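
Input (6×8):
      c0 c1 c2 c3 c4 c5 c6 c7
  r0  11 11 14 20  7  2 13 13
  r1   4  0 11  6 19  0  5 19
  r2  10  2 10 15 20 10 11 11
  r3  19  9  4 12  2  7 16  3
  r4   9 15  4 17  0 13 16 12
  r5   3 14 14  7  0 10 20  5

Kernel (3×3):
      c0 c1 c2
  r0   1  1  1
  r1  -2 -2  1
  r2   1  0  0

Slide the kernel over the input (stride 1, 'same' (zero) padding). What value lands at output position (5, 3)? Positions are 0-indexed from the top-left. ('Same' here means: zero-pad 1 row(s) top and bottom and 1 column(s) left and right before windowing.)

-21

The receptive field on the zero-padded input at this output position is [4 17 0 / 14 7 0 / 0 0 0]. Elementwise product with the kernel and sum: 4·1 + 17·1 + 0·1 + 14·-2 + 7·-2 + 0·1 + 0·1.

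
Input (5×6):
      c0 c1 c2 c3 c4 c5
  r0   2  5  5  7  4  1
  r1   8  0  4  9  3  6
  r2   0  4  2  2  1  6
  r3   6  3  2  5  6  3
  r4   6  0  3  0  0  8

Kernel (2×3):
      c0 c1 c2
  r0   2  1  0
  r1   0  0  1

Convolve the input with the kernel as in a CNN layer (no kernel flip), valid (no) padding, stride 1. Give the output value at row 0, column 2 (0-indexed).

20

The receptive field on the input at this output position is [5 7 4 / 4 9 3]. Elementwise product with the kernel and sum: 5·2 + 7·1 + 3·1.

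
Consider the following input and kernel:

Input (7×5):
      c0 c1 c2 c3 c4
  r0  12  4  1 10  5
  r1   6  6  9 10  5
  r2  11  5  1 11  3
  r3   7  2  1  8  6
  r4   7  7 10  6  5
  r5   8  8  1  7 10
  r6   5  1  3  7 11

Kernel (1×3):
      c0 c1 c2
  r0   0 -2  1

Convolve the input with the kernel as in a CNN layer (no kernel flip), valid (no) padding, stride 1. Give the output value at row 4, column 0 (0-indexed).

The receptive field on the input at this output position is [7 7 10]. Elementwise product with the kernel and sum: 7·-2 + 10·1.

-4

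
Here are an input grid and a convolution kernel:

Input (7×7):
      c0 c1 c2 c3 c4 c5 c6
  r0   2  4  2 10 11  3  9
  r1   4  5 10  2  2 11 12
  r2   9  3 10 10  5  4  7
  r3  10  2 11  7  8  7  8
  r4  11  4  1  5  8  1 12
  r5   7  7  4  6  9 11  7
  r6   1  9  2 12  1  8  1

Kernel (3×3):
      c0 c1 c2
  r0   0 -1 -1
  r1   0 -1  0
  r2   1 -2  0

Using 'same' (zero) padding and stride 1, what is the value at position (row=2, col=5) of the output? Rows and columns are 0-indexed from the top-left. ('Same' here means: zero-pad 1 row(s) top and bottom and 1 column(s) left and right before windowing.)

The receptive field on the zero-padded input at this output position is [2 11 12 / 5 4 7 / 8 7 8]. Elementwise product with the kernel and sum: 11·-1 + 12·-1 + 4·-1 + 8·1 + 7·-2.

-33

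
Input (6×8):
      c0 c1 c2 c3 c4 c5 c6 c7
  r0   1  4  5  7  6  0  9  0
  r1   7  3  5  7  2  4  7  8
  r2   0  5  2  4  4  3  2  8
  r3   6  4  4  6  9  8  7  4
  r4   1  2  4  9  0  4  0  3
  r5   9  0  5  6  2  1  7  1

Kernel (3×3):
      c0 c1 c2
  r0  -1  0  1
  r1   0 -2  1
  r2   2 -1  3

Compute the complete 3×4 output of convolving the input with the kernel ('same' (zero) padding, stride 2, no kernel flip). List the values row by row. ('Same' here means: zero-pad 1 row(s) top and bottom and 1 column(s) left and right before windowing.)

4 19 12 7
14 26 19 29
-5 16 19 -3

Output[0,0]: The receptive field on the zero-padded input at this output position is [0 0 0 / 0 1 4 / 0 7 3]. Elementwise product with the kernel and sum: 0·-1 + 0·1 + 1·-2 + 4·1 + 0·2 + 7·-1 + 3·3.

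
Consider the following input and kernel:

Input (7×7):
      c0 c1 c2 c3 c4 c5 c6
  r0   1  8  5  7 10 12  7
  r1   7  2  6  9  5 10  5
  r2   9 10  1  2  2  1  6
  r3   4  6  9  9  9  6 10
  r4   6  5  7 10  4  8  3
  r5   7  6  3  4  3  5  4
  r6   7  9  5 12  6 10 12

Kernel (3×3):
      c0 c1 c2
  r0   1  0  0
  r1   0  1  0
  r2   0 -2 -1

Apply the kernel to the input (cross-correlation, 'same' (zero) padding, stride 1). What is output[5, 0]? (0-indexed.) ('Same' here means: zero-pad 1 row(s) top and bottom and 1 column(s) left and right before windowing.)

The receptive field on the zero-padded input at this output position is [0 6 5 / 0 7 6 / 0 7 9]. Elementwise product with the kernel and sum: 0·1 + 7·1 + 7·-2 + 9·-1.

-16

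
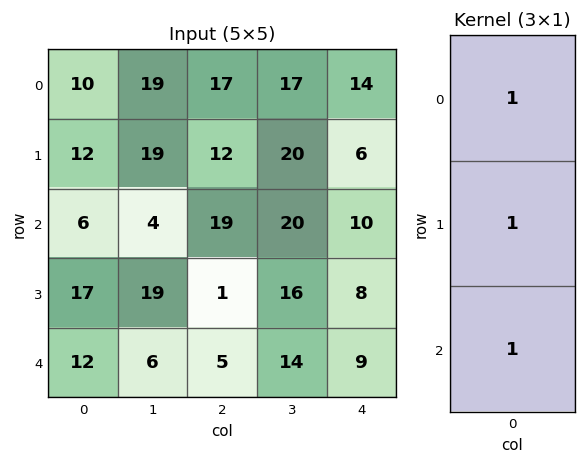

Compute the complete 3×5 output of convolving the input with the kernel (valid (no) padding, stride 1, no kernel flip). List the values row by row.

Output[0,0]: The receptive field on the input at this output position is [10 / 12 / 6]. Elementwise product with the kernel and sum: 10·1 + 12·1 + 6·1.

28 42 48 57 30
35 42 32 56 24
35 29 25 50 27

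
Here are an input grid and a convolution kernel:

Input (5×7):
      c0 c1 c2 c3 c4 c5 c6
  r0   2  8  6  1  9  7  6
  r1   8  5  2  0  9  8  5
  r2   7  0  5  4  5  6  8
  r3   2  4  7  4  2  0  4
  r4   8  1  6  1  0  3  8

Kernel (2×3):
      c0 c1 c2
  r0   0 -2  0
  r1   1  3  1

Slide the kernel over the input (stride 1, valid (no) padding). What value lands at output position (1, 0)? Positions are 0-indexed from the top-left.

The receptive field on the input at this output position is [8 5 2 / 7 0 5]. Elementwise product with the kernel and sum: 5·-2 + 7·1 + 0·3 + 5·1.

2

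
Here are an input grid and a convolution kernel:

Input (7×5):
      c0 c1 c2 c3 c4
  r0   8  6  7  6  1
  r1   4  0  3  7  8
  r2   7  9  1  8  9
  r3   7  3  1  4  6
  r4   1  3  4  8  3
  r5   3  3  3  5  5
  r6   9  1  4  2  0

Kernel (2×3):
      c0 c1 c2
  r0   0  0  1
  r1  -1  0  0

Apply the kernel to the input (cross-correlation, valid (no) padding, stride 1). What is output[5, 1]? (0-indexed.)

4

The receptive field on the input at this output position is [3 3 5 / 1 4 2]. Elementwise product with the kernel and sum: 5·1 + 1·-1.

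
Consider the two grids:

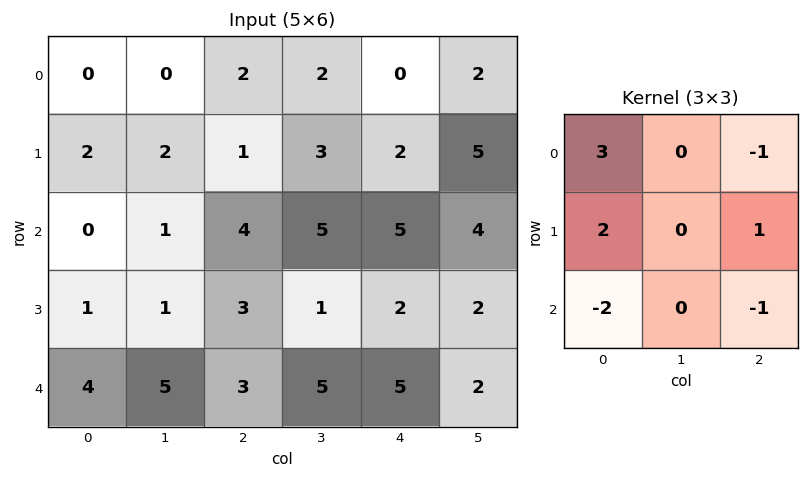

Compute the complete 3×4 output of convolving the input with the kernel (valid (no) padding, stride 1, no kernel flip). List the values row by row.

-1 -2 -3 1
4 7 6 14
-10 -14 4 3

Output[0,0]: The receptive field on the input at this output position is [0 0 2 / 2 2 1 / 0 1 4]. Elementwise product with the kernel and sum: 0·3 + 2·-1 + 2·2 + 1·1 + 0·-2 + 4·-1.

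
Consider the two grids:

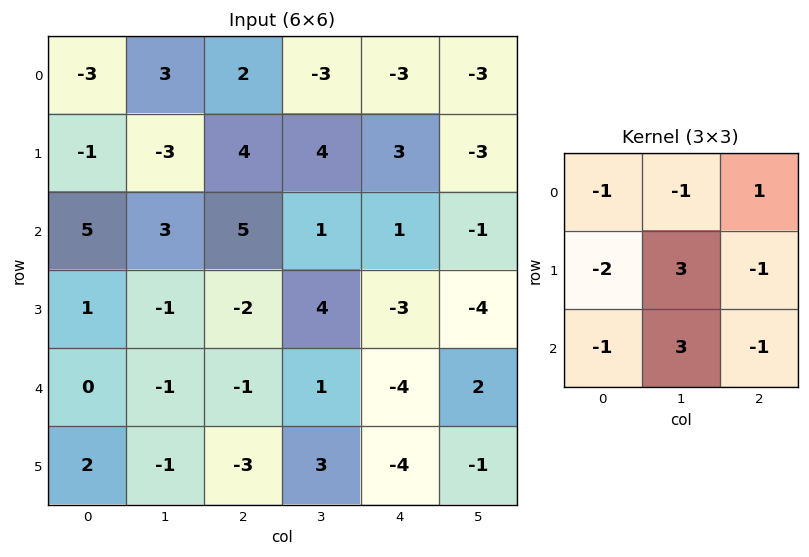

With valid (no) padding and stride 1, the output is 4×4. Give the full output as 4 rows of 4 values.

Output[0,0]: The receptive field on the input at this output position is [-3 3 2 / -1 -3 4 / 5 3 5]. Elementwise product with the kernel and sum: -3·-1 + 3·-1 + 2·1 + -1·-2 + -3·3 + 4·-1 + 5·-1 + 3·3 + 5·-1.
Output[0,1]: The receptive field on the input at this output position is [3 2 -3 / -3 4 4 / 3 5 1]. Elementwise product with the kernel and sum: 3·-1 + 2·-1 + -3·1 + -3·-2 + 4·3 + 4·-1 + 3·-1 + 5·3 + 1·-1.

-10 17 -4 10
0 2 4 -17
-8 -18 22 -31
-6 -6 20 -35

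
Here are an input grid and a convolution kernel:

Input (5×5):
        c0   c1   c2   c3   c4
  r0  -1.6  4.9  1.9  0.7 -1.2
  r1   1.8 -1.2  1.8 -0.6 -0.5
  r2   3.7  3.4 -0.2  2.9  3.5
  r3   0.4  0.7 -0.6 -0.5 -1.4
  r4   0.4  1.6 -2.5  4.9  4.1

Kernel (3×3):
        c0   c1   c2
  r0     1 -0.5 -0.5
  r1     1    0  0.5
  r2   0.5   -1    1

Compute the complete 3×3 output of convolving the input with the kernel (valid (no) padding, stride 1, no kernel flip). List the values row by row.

Output[0,0]: The receptive field on the input at this output position is [-1.6 4.9 1.9 / 1.8 -1.2 1.8 / 3.7 3.4 -0.2]. Elementwise product with the kernel and sum: -1.6·1 + 4.9·-0.5 + 1.9·-0.5 + 1.8·1 + 1.8·0.5 + 3.7·0.5 + 3.4·-1 + -0.2·1.
Output[0,1]: The receptive field on the input at this output position is [4.9 1.9 0.7 / -1.2 1.8 -0.6 / 3.4 -0.2 2.9]. Elementwise product with the kernel and sum: 4.9·1 + 1.9·-0.5 + 0.7·-0.5 + -1.2·1 + -0.6·0.5 + 3.4·0.5 + -0.2·-1 + 2.9·1.

-4.05 6.9 4.2
4 3.5 2.7
-1.7 10.7 -6.75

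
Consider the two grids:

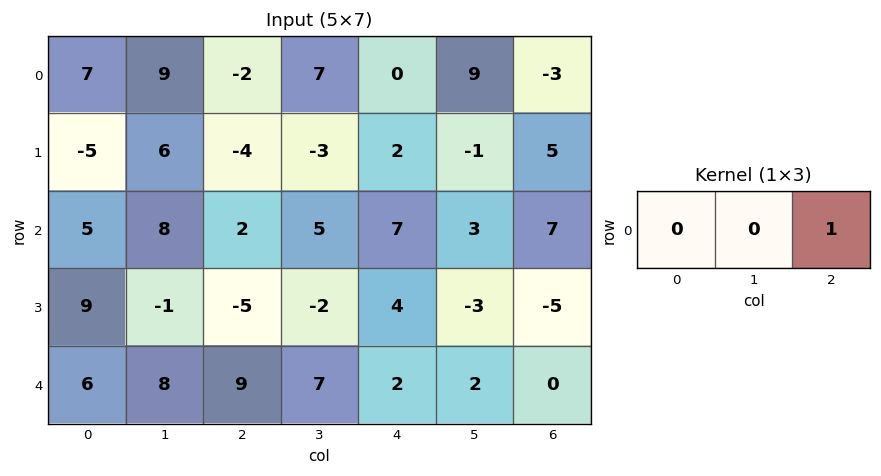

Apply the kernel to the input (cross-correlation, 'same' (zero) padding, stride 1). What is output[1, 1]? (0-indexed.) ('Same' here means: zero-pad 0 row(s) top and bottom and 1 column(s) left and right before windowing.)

The receptive field on the zero-padded input at this output position is [-5 6 -4]. Elementwise product with the kernel and sum: -4·1.

-4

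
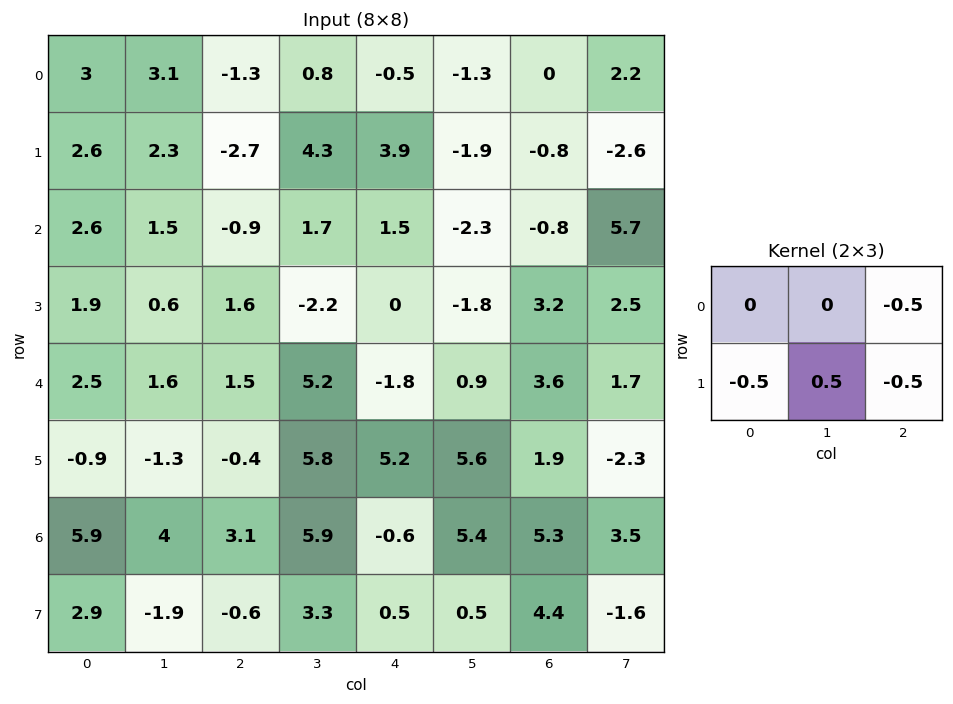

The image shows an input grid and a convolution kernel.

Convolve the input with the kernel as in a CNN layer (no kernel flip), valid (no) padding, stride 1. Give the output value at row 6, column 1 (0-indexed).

-3.95

The receptive field on the input at this output position is [4 3.1 5.9 / -1.9 -0.6 3.3]. Elementwise product with the kernel and sum: 5.9·-0.5 + -1.9·-0.5 + -0.6·0.5 + 3.3·-0.5.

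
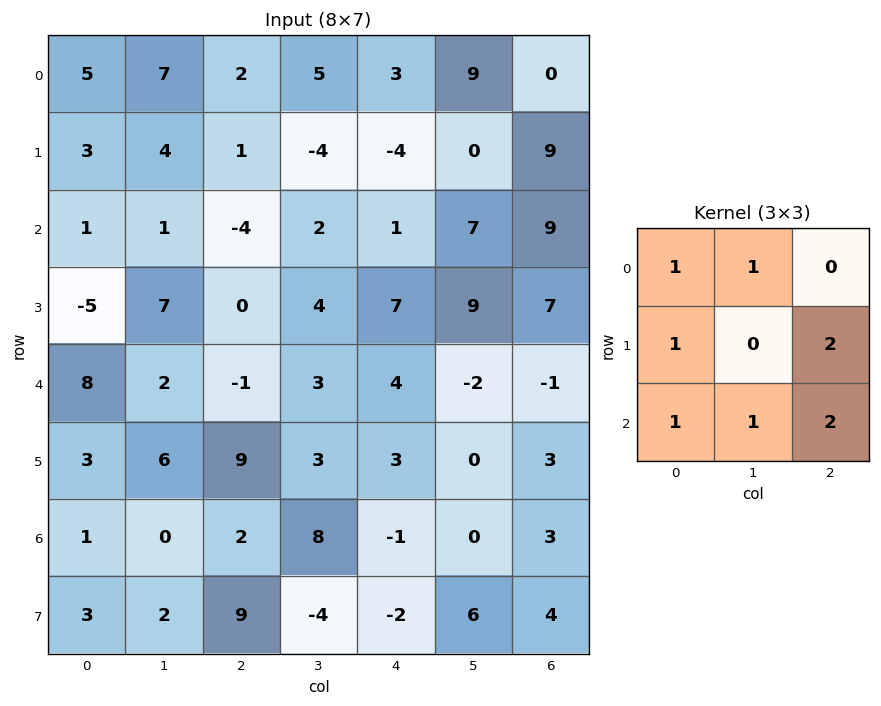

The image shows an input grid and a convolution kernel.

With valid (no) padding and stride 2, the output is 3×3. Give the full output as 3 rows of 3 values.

11 0 52
5 22 29
36 25 16

Output[0,0]: The receptive field on the input at this output position is [5 7 2 / 3 4 1 / 1 1 -4]. Elementwise product with the kernel and sum: 5·1 + 7·1 + 3·1 + 1·2 + 1·1 + 1·1 + -4·2.
Output[0,1]: The receptive field on the input at this output position is [2 5 3 / 1 -4 -4 / -4 2 1]. Elementwise product with the kernel and sum: 2·1 + 5·1 + 1·1 + -4·2 + -4·1 + 2·1 + 1·2.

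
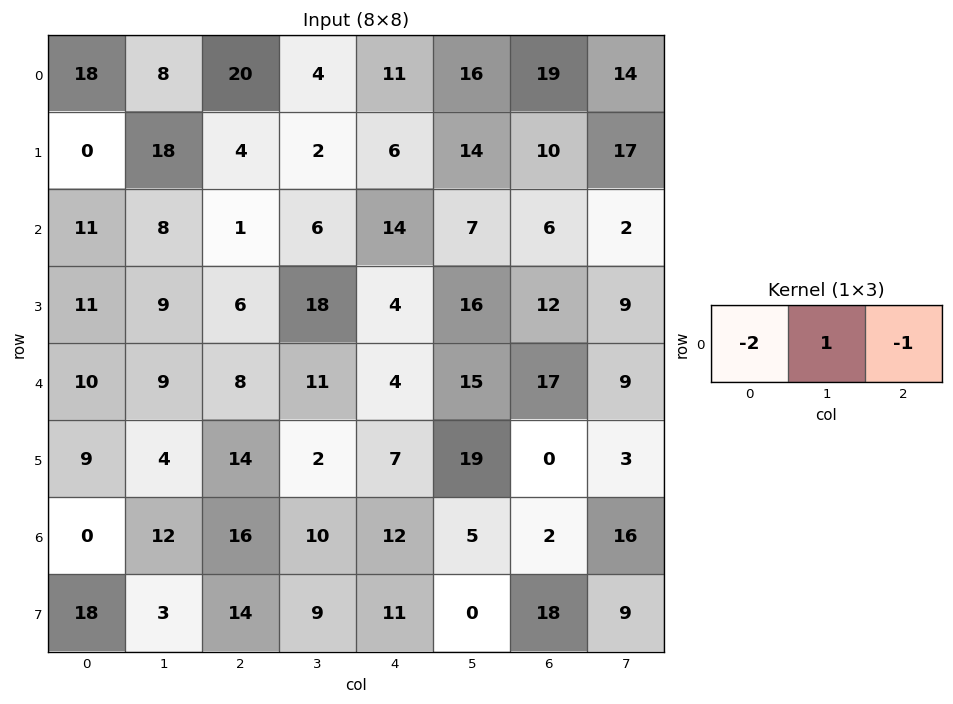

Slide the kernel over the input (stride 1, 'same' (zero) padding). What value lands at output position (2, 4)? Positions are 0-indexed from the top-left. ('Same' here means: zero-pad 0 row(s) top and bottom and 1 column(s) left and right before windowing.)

The receptive field on the zero-padded input at this output position is [6 14 7]. Elementwise product with the kernel and sum: 6·-2 + 14·1 + 7·-1.

-5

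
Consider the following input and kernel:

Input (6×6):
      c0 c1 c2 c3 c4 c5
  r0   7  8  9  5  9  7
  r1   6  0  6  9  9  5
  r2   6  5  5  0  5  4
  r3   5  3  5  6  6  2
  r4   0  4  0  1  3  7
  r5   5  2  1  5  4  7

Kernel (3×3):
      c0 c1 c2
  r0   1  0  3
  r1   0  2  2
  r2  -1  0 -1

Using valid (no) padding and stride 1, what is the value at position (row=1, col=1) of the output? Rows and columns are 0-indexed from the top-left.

28

The receptive field on the input at this output position is [0 6 9 / 5 5 0 / 3 5 6]. Elementwise product with the kernel and sum: 0·1 + 9·3 + 5·2 + 0·2 + 3·-1 + 6·-1.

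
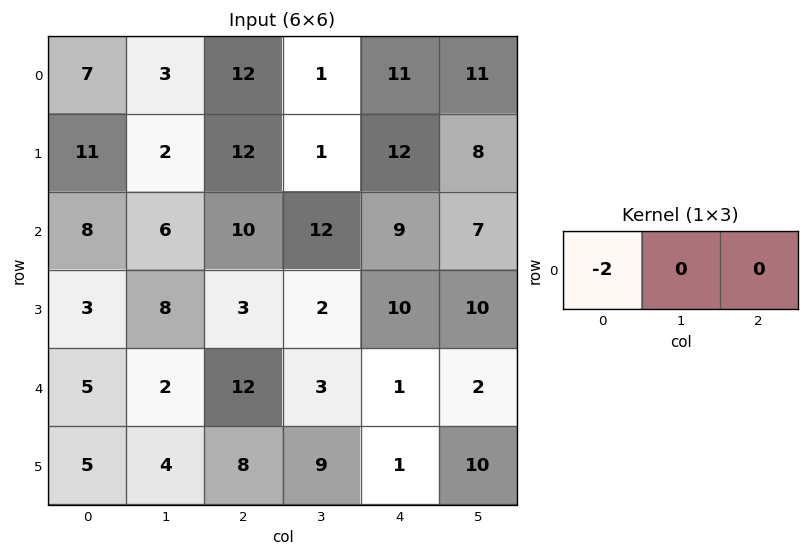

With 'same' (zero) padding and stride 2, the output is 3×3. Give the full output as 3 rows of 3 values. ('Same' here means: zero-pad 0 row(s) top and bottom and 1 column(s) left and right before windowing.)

Output[0,0]: The receptive field on the zero-padded input at this output position is [0 7 3]. Elementwise product with the kernel and sum: 0·-2.
Output[0,1]: The receptive field on the zero-padded input at this output position is [3 12 1]. Elementwise product with the kernel and sum: 3·-2.

0 -6 -2
0 -12 -24
0 -4 -6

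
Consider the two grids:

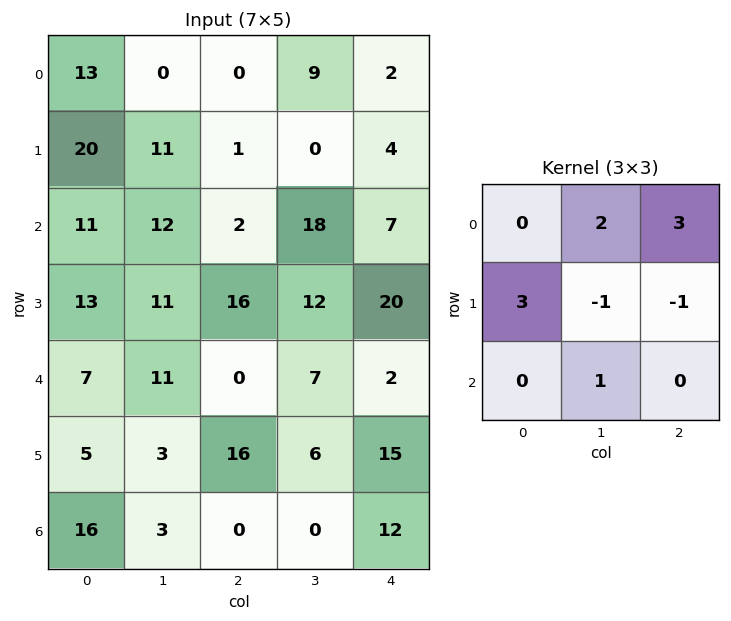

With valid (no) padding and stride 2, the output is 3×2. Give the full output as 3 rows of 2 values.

Output[0,0]: The receptive field on the input at this output position is [13 0 0 / 20 11 1 / 11 12 2]. Elementwise product with the kernel and sum: 0·2 + 0·3 + 20·3 + 11·-1 + 1·-1 + 12·1.
Output[0,1]: The receptive field on the input at this output position is [0 9 2 / 1 0 4 / 2 18 7]. Elementwise product with the kernel and sum: 9·2 + 2·3 + 1·3 + 0·-1 + 4·-1 + 18·1.

60 41
53 80
21 47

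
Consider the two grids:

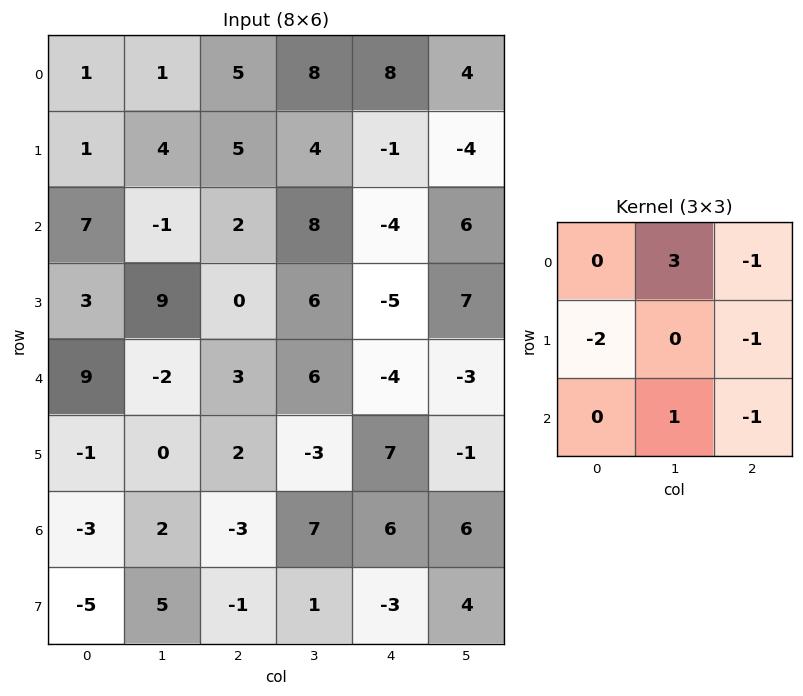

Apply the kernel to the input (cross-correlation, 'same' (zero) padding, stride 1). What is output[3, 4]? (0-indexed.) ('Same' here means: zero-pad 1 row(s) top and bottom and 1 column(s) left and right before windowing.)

The receptive field on the zero-padded input at this output position is [8 -4 6 / 6 -5 7 / 6 -4 -3]. Elementwise product with the kernel and sum: -4·3 + 6·-1 + 6·-2 + 7·-1 + -4·1 + -3·-1.

-38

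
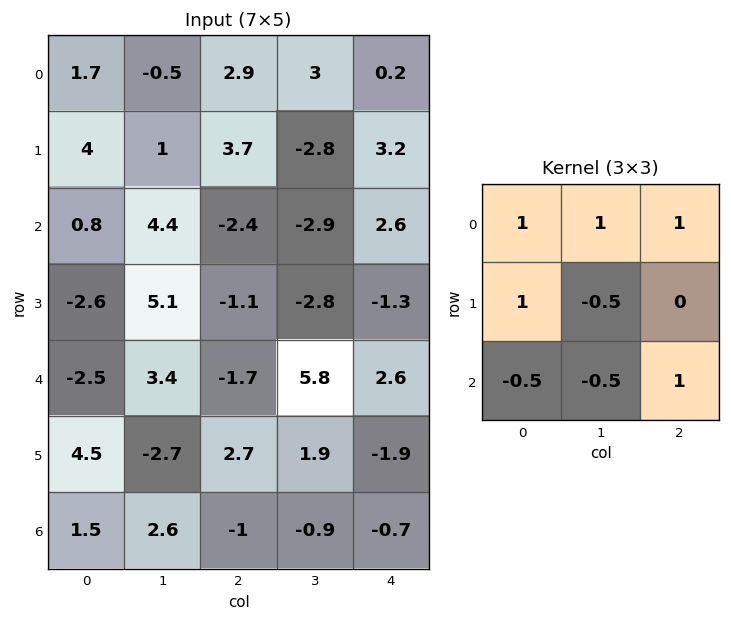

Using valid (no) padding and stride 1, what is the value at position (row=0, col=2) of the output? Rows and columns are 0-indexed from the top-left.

16.45

The receptive field on the input at this output position is [2.9 3 0.2 / 3.7 -2.8 3.2 / -2.4 -2.9 2.6]. Elementwise product with the kernel and sum: 2.9·1 + 3·1 + 0.2·1 + 3.7·1 + -2.8·-0.5 + -2.4·-0.5 + -2.9·-0.5 + 2.6·1.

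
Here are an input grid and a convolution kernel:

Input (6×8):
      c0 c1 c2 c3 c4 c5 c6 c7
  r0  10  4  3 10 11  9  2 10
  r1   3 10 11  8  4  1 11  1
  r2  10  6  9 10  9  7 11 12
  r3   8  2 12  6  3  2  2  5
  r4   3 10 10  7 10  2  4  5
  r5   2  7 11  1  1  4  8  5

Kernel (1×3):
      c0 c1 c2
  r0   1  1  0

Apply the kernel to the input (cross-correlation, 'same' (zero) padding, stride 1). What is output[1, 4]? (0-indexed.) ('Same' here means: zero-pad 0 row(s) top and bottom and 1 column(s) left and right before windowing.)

The receptive field on the zero-padded input at this output position is [8 4 1]. Elementwise product with the kernel and sum: 8·1 + 4·1.

12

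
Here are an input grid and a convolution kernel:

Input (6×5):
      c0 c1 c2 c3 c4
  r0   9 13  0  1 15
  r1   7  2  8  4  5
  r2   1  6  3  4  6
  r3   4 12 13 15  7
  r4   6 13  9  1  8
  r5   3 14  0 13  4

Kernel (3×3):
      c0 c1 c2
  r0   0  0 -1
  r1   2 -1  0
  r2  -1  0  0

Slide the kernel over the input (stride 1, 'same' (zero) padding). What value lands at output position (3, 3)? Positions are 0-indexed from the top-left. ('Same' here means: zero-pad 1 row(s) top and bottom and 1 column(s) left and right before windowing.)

The receptive field on the zero-padded input at this output position is [3 4 6 / 13 15 7 / 9 1 8]. Elementwise product with the kernel and sum: 6·-1 + 13·2 + 15·-1 + 9·-1.

-4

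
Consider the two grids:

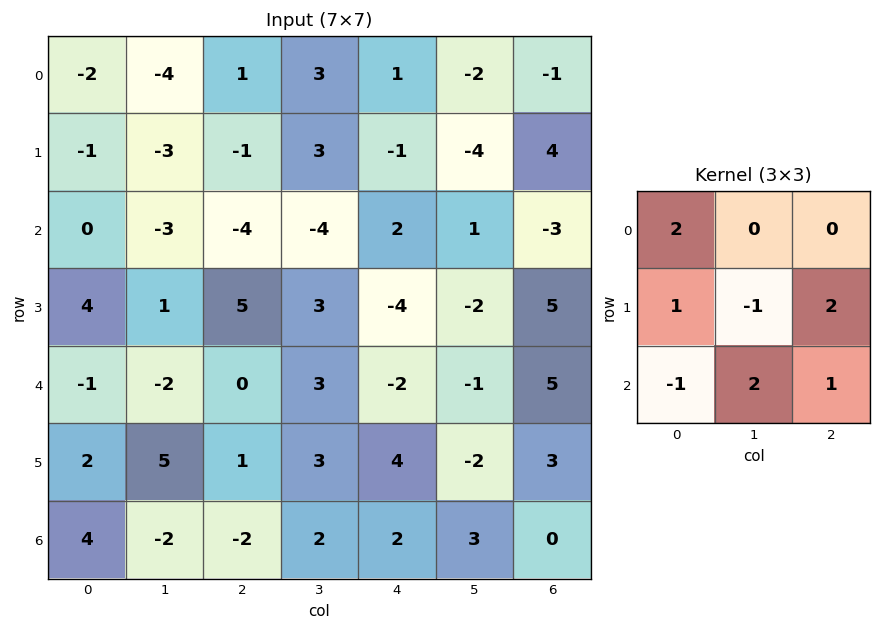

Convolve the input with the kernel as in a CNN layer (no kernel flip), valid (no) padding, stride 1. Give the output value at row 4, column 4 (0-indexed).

The receptive field on the input at this output position is [-2 -1 5 / 4 -2 3 / 2 3 0]. Elementwise product with the kernel and sum: -2·2 + 4·1 + -2·-1 + 3·2 + 2·-1 + 3·2 + 0·1.

12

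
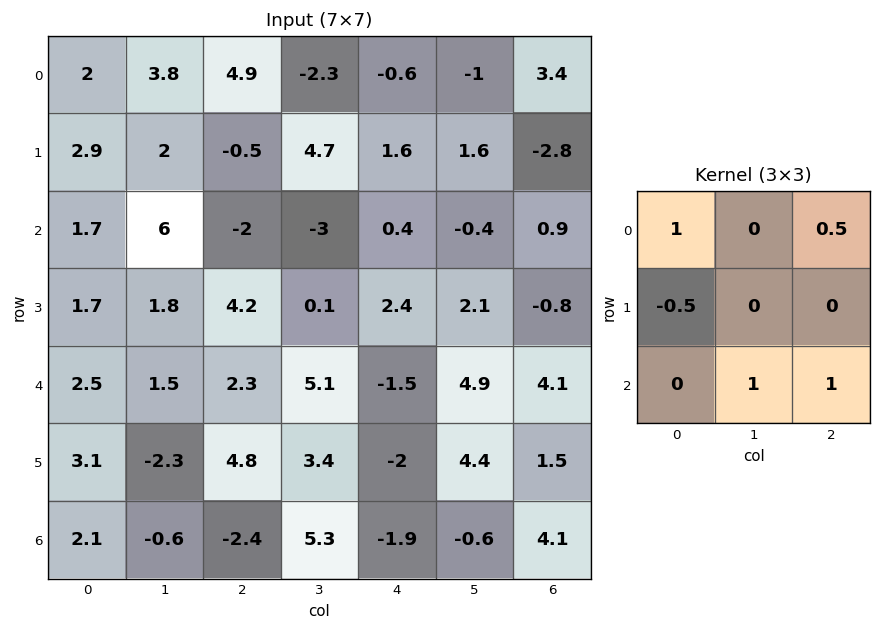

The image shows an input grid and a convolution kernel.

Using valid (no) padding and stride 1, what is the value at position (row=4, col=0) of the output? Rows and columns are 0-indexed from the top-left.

The receptive field on the input at this output position is [2.5 1.5 2.3 / 3.1 -2.3 4.8 / 2.1 -0.6 -2.4]. Elementwise product with the kernel and sum: 2.5·1 + 2.3·0.5 + 3.1·-0.5 + -0.6·1 + -2.4·1.

-0.9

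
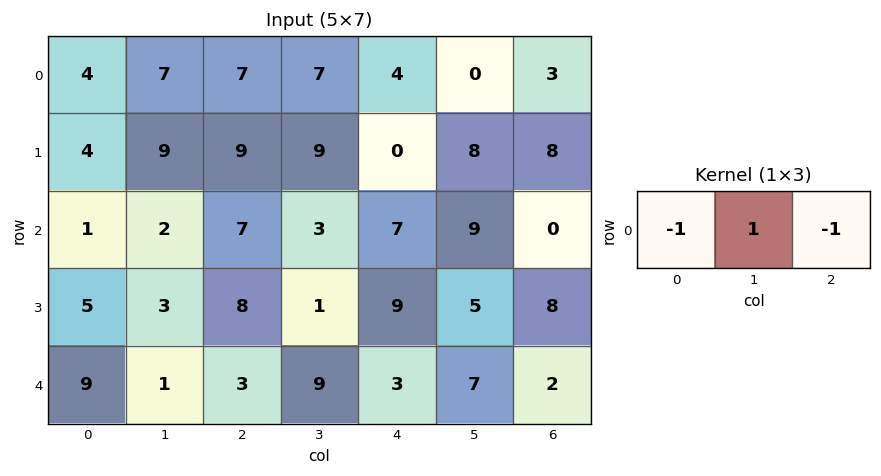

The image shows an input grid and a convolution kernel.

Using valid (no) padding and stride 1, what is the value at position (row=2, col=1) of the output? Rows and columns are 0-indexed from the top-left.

The receptive field on the input at this output position is [2 7 3]. Elementwise product with the kernel and sum: 2·-1 + 7·1 + 3·-1.

2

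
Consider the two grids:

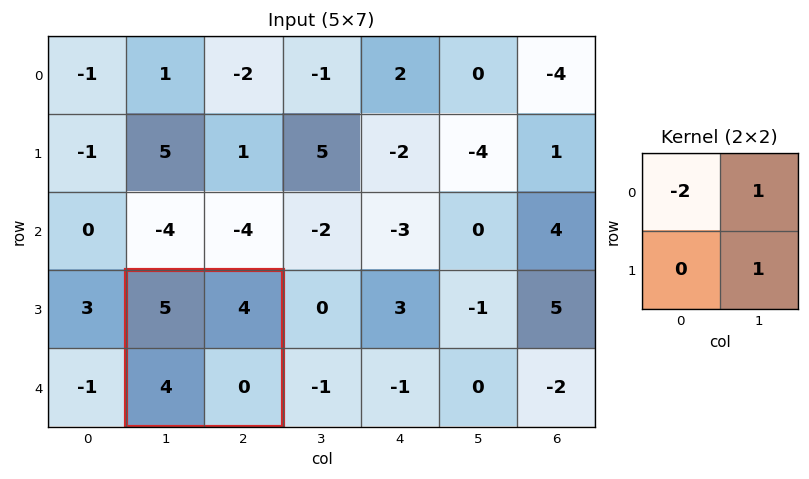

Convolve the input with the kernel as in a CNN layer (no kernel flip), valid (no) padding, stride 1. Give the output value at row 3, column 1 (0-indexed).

The receptive field on the input at this output position is [5 4 / 4 0]. Elementwise product with the kernel and sum: 5·-2 + 4·1 + 0·1.

-6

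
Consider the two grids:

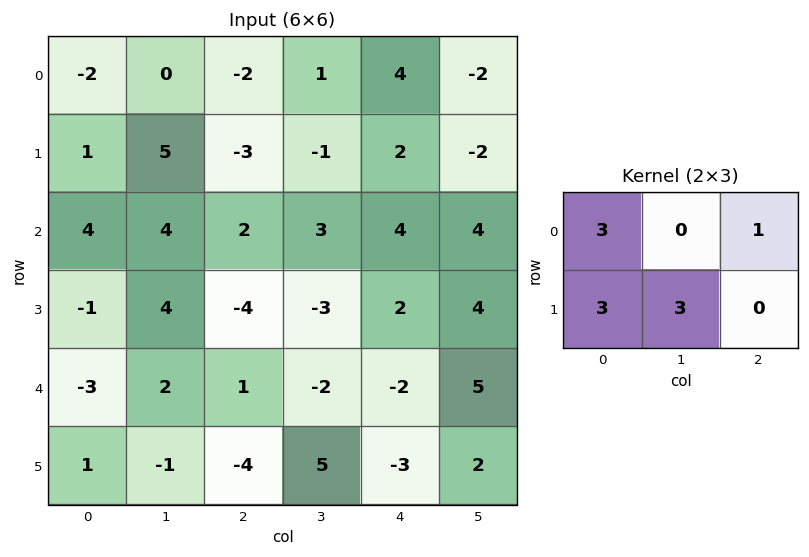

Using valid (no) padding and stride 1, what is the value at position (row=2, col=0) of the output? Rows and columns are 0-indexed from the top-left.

The receptive field on the input at this output position is [4 4 2 / -1 4 -4]. Elementwise product with the kernel and sum: 4·3 + 2·1 + -1·3 + 4·3.

23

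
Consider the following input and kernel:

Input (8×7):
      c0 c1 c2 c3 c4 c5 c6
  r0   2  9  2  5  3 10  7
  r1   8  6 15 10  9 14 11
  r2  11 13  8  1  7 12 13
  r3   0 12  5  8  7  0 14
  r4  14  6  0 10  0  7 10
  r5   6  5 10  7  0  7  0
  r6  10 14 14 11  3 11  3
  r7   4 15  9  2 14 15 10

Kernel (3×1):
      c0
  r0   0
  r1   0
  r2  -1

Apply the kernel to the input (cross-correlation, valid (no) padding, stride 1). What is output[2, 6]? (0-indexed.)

-10

The receptive field on the input at this output position is [13 / 14 / 10]. Elementwise product with the kernel and sum: 10·-1.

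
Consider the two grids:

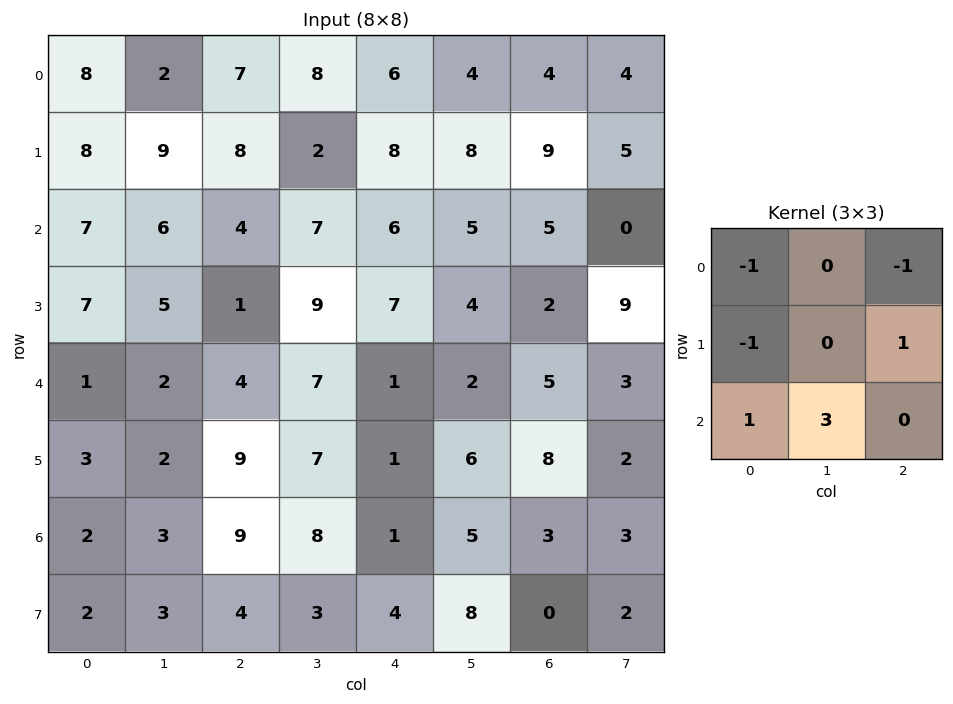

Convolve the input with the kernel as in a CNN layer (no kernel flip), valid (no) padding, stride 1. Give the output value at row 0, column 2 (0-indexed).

12

The receptive field on the input at this output position is [7 8 6 / 8 2 8 / 4 7 6]. Elementwise product with the kernel and sum: 7·-1 + 6·-1 + 8·-1 + 8·1 + 4·1 + 7·3.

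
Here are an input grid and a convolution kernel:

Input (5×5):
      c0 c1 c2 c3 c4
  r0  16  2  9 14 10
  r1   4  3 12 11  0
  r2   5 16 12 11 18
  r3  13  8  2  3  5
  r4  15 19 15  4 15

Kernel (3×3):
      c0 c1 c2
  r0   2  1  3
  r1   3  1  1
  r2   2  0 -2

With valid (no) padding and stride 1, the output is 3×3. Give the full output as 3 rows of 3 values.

Output[0,0]: The receptive field on the input at this output position is [16 2 9 / 4 3 12 / 5 16 12]. Elementwise product with the kernel and sum: 16·2 + 2·1 + 9·3 + 4·3 + 3·1 + 12·1 + 5·2 + 12·-2.

74 97 97
112 132 94
111 136 103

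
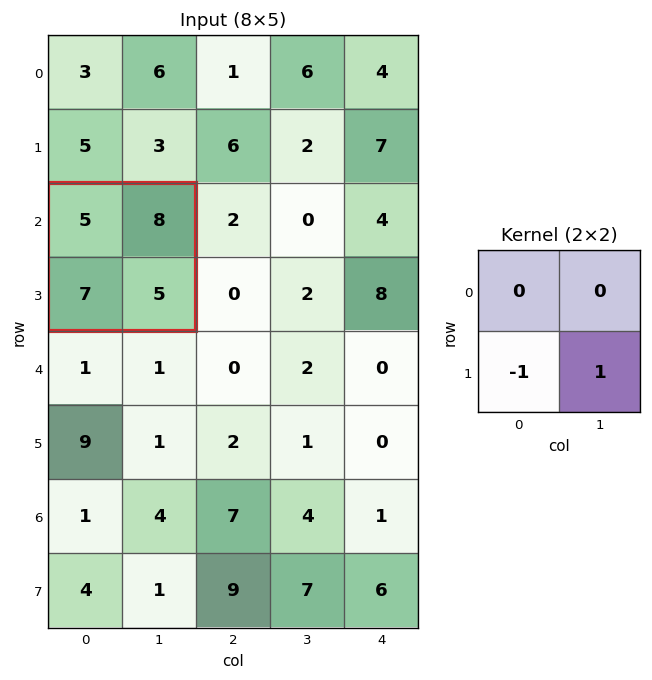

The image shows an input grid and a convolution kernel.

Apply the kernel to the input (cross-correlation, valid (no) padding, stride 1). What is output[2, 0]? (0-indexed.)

The receptive field on the input at this output position is [5 8 / 7 5]. Elementwise product with the kernel and sum: 7·-1 + 5·1.

-2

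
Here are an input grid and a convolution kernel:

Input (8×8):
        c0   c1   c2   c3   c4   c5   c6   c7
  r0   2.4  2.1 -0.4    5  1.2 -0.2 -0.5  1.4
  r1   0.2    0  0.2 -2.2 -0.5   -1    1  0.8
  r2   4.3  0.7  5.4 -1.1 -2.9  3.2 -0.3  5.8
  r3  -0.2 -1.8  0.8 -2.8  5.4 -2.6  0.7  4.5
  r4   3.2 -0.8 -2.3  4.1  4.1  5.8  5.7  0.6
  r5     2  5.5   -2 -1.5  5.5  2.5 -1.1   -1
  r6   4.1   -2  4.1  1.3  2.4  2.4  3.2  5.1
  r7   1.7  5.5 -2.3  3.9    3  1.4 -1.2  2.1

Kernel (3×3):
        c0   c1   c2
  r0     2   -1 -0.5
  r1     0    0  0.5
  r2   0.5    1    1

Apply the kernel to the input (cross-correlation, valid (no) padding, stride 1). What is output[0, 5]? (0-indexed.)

6.9

The receptive field on the input at this output position is [-0.2 -0.5 1.4 / -1 1 0.8 / 3.2 -0.3 5.8]. Elementwise product with the kernel and sum: -0.2·2 + -0.5·-1 + 1.4·-0.5 + 0.8·0.5 + 3.2·0.5 + -0.3·1 + 5.8·1.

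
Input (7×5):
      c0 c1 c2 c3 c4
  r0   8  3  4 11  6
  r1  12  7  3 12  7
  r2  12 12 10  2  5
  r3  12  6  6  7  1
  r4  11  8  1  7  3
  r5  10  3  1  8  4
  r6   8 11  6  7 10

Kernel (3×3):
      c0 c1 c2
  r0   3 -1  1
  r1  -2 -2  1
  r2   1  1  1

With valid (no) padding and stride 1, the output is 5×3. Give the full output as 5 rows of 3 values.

Output[0,0]: The receptive field on the input at this output position is [8 3 4 / 12 7 3 / 12 12 10]. Elementwise product with the kernel and sum: 8·3 + 3·-1 + 4·1 + 12·-2 + 7·-2 + 3·1 + 12·1 + 12·1 + 10·1.

24 32 1
18 7 -1
24 27 19
13 20 12
26 54 8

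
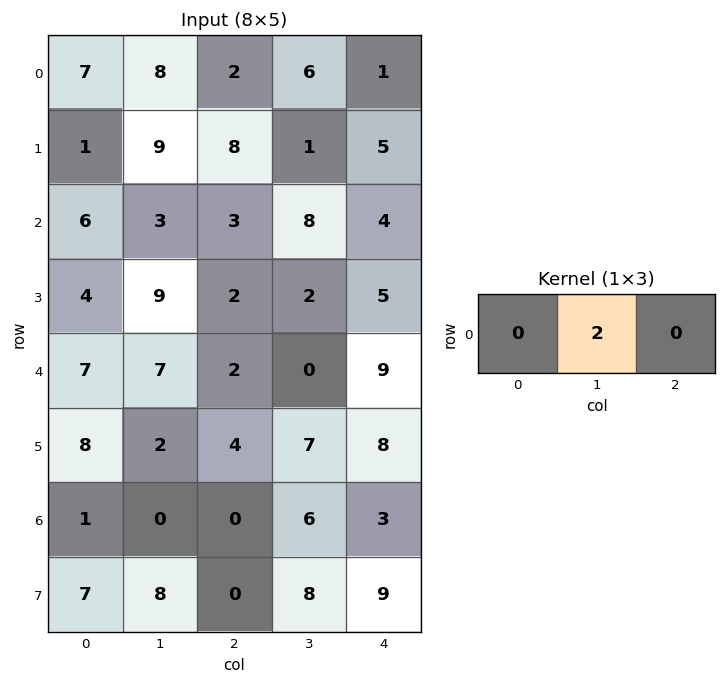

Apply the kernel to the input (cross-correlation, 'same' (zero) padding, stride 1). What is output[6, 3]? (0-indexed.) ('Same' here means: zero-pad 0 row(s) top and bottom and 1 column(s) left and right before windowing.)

The receptive field on the zero-padded input at this output position is [0 6 3]. Elementwise product with the kernel and sum: 6·2.

12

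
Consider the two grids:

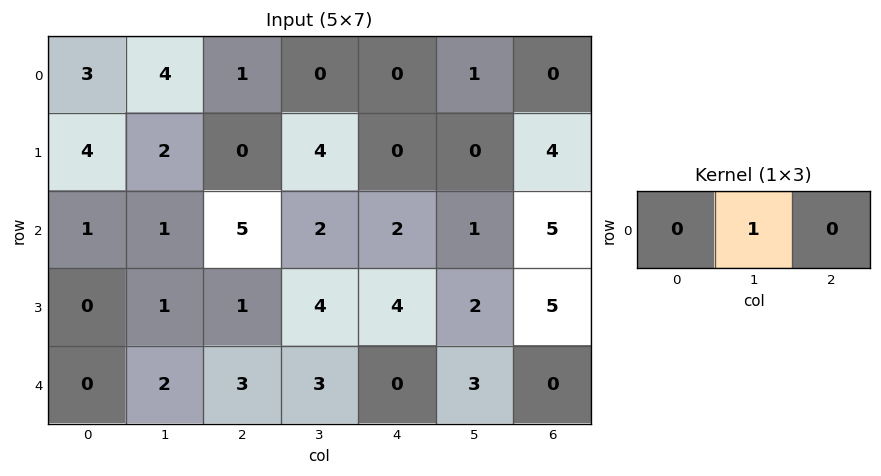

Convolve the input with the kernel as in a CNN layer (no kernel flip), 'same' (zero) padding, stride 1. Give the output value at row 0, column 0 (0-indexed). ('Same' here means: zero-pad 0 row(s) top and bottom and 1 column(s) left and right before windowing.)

3

The receptive field on the zero-padded input at this output position is [0 3 4]. Elementwise product with the kernel and sum: 3·1.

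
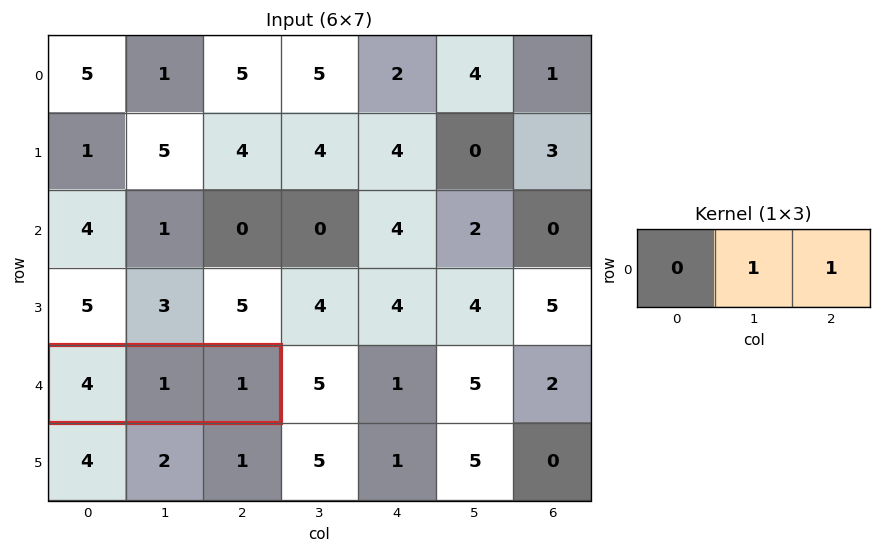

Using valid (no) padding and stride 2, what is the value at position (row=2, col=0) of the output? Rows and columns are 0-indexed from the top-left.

2

The receptive field on the input at this output position is [4 1 1]. Elementwise product with the kernel and sum: 1·1 + 1·1.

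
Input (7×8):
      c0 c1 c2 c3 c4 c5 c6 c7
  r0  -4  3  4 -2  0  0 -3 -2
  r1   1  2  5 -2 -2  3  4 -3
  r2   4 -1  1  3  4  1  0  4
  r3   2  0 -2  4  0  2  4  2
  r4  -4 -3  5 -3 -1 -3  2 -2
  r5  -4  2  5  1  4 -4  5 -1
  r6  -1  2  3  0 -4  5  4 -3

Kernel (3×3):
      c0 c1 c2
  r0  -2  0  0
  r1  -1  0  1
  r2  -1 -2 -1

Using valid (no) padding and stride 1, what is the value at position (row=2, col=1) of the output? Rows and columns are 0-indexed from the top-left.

2

The receptive field on the input at this output position is [-1 1 3 / 0 -2 4 / -3 5 -3]. Elementwise product with the kernel and sum: -1·-2 + 0·-1 + 4·1 + -3·-1 + 5·-2 + -3·-1.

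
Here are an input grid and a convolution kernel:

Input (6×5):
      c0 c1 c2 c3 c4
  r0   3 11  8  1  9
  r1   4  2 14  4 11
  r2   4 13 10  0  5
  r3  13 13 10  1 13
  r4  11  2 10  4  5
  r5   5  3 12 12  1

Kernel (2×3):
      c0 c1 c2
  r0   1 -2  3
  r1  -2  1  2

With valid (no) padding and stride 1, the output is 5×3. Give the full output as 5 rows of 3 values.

Output[0,0]: The receptive field on the input at this output position is [3 11 8 / 4 2 14]. Elementwise product with the kernel and sum: 3·1 + 11·-2 + 8·3 + 4·-2 + 2·1 + 14·2.

27 16 31
67 -30 29
15 -21 32
17 10 41
54 24 7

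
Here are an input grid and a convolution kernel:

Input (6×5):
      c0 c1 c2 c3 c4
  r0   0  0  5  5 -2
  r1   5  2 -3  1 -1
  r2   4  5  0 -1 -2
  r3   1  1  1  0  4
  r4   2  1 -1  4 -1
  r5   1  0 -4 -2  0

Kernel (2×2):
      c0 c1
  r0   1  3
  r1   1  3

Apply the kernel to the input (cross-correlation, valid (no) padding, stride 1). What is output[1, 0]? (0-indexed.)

30

The receptive field on the input at this output position is [5 2 / 4 5]. Elementwise product with the kernel and sum: 5·1 + 2·3 + 4·1 + 5·3.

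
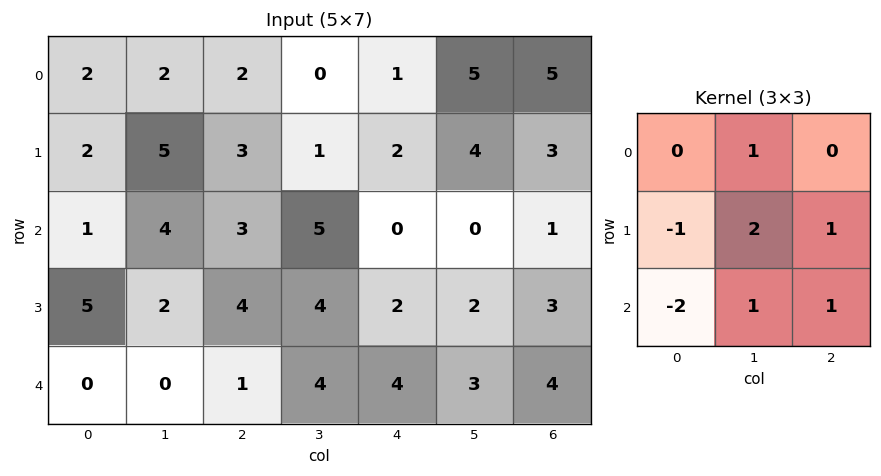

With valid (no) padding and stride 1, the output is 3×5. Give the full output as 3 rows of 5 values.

Output[0,0]: The receptive field on the input at this output position is [2 2 2 / 2 5 3 / 1 4 3]. Elementwise product with the kernel and sum: 2·1 + 2·-1 + 5·2 + 3·1 + 1·-2 + 4·1 + 3·1.

18 4 0 -2 15
11 14 6 -7 6
8 18 17 1 4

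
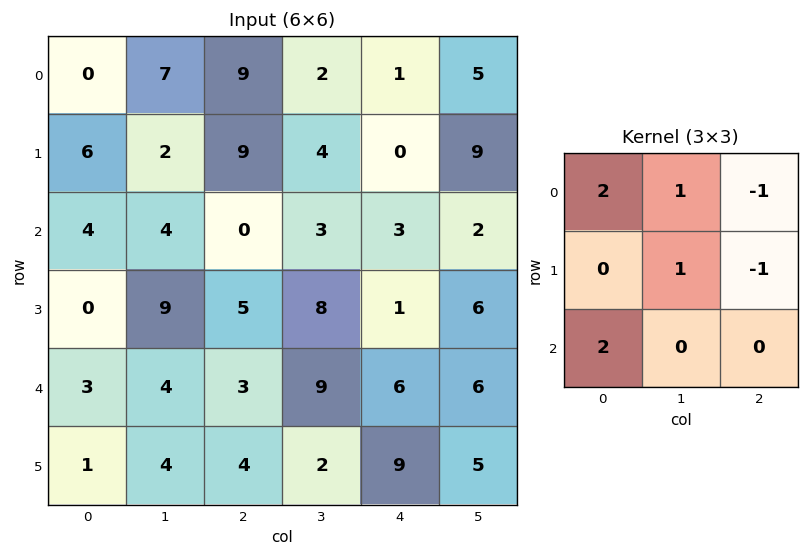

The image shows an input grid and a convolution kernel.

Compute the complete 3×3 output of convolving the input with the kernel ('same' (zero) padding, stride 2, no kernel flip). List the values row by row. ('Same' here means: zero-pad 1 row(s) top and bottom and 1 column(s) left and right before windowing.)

Output[0,0]: The receptive field on the zero-padded input at this output position is [0 0 0 / 0 0 7 / 0 6 2]. Elementwise product with the kernel and sum: 0·2 + 0·1 + 0·-1 + 0·1 + 7·-1 + 0·2.

-7 11 4
4 24 16
-10 17 15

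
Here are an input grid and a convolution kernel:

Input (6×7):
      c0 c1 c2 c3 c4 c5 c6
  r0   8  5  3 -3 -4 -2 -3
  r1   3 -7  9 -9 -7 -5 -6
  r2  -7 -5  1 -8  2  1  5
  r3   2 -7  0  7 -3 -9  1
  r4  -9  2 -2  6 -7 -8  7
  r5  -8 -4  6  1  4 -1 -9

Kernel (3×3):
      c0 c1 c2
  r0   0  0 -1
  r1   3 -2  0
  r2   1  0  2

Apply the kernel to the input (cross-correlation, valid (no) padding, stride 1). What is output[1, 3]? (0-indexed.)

The receptive field on the input at this output position is [-9 -7 -5 / -8 2 1 / 7 -3 -9]. Elementwise product with the kernel and sum: -5·-1 + -8·3 + 2·-2 + 7·1 + -9·2.

-34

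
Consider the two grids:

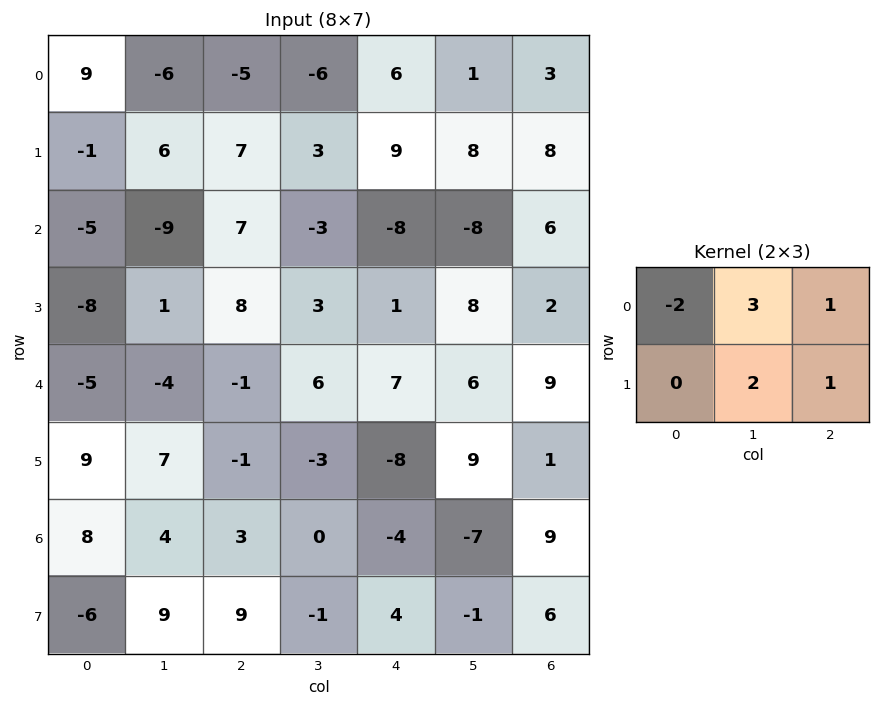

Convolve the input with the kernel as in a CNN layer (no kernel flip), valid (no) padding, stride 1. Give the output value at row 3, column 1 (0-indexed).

The receptive field on the input at this output position is [1 8 3 / -4 -1 6]. Elementwise product with the kernel and sum: 1·-2 + 8·3 + 3·1 + -1·2 + 6·1.

29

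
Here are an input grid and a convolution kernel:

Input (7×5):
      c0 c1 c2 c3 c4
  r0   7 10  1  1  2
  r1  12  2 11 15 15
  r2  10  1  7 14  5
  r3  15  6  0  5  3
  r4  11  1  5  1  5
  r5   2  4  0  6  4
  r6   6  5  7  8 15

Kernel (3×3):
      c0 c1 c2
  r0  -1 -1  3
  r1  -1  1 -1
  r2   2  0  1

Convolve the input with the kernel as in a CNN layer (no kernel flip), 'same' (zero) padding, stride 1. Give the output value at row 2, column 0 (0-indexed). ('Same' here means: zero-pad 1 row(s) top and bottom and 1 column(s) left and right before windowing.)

9

The receptive field on the zero-padded input at this output position is [0 12 2 / 0 10 1 / 0 15 6]. Elementwise product with the kernel and sum: 0·-1 + 12·-1 + 2·3 + 0·-1 + 10·1 + 1·-1 + 0·2 + 6·1.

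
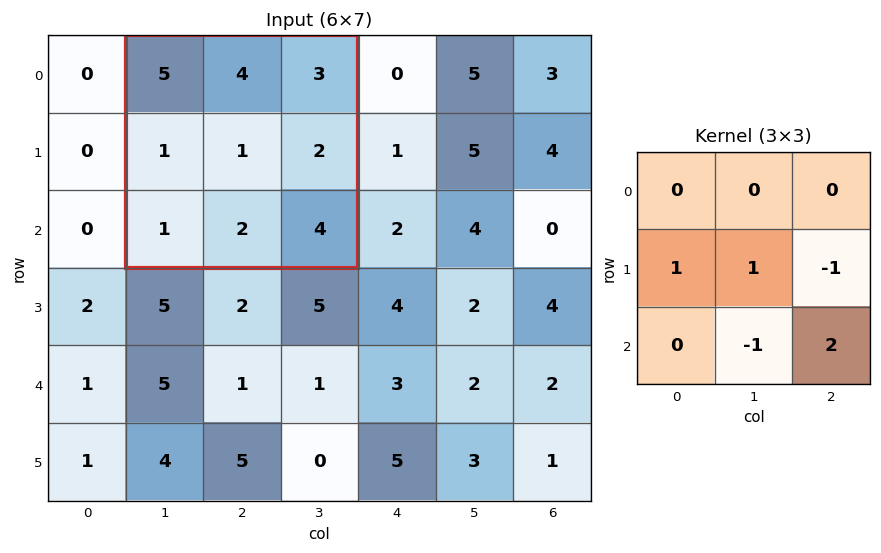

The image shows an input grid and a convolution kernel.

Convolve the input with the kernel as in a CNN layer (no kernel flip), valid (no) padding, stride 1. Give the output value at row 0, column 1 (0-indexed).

The receptive field on the input at this output position is [5 4 3 / 1 1 2 / 1 2 4]. Elementwise product with the kernel and sum: 1·1 + 1·1 + 2·-1 + 2·-1 + 4·2.

6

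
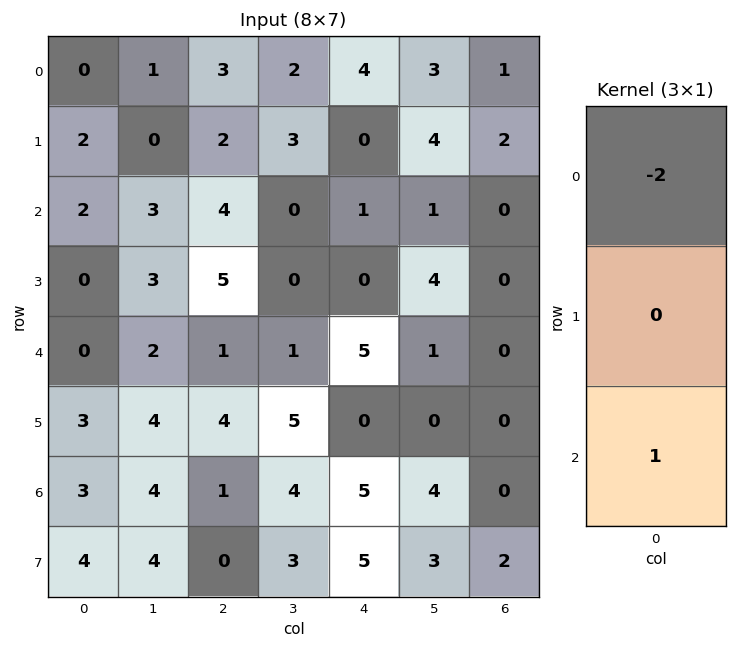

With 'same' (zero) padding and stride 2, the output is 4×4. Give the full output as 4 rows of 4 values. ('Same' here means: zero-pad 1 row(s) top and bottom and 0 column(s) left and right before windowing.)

Output[0,0]: The receptive field on the zero-padded input at this output position is [0 / 0 / 2]. Elementwise product with the kernel and sum: 0·-2 + 2·1.

2 2 0 2
-4 1 0 -4
3 -6 0 0
-2 -8 5 2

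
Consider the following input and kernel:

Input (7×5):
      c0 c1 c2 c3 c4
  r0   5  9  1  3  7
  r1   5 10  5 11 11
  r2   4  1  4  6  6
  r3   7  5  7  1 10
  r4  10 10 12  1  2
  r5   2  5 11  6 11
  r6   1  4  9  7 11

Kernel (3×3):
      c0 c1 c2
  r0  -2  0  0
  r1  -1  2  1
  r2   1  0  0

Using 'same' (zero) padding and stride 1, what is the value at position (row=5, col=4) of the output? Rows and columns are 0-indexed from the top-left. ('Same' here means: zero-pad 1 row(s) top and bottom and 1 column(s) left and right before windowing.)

21

The receptive field on the zero-padded input at this output position is [1 2 0 / 6 11 0 / 7 11 0]. Elementwise product with the kernel and sum: 1·-2 + 6·-1 + 11·2 + 0·1 + 7·1.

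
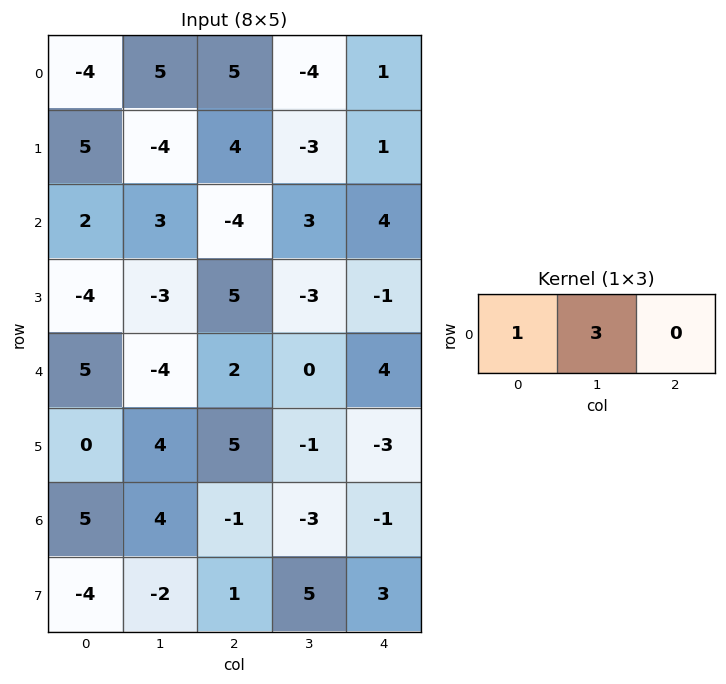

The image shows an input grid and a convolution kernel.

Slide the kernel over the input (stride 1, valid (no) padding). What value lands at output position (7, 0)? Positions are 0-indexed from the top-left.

-10

The receptive field on the input at this output position is [-4 -2 1]. Elementwise product with the kernel and sum: -4·1 + -2·3.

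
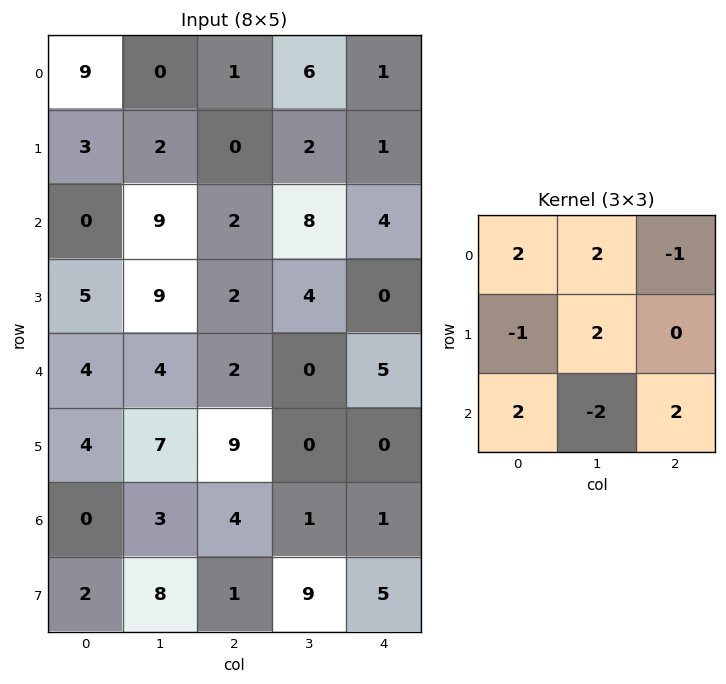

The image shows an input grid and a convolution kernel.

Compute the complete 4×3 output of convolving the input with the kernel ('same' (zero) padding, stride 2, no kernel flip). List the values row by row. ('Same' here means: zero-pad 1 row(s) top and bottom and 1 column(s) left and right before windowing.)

16 10 -2
12 19 14
15 14 18
13 69 9

Output[0,0]: The receptive field on the zero-padded input at this output position is [0 0 0 / 0 9 0 / 0 3 2]. Elementwise product with the kernel and sum: 0·2 + 0·2 + 0·-1 + 0·-1 + 9·2 + 0·2 + 3·-2 + 2·2.
Output[0,1]: The receptive field on the zero-padded input at this output position is [0 0 0 / 0 1 6 / 2 0 2]. Elementwise product with the kernel and sum: 0·2 + 0·2 + 0·-1 + 0·-1 + 1·2 + 2·2 + 0·-2 + 2·2.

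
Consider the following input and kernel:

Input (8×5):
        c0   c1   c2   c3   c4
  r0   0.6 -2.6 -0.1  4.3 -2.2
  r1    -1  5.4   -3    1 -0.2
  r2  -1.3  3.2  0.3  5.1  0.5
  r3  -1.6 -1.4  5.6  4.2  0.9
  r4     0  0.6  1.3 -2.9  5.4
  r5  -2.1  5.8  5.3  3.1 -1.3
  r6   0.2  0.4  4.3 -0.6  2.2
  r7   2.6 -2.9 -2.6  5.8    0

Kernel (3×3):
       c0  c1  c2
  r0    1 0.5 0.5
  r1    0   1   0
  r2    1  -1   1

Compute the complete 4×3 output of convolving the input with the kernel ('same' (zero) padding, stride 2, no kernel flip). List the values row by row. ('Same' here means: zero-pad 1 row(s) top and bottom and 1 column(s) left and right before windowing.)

Output[0,0]: The receptive field on the zero-padded input at this output position is [0 0 0 / 0 0.6 -2.6 / 0 -1 5.4]. Elementwise product with the kernel and sum: 0·1 + 0·0.5 + 0·0.5 + 0.6·1 + 0·1 + -1·-1 + 5.4·1.

7 9.3 -1
1.1 1.9 4.7
6.4 8.4 14.45
-3.45 19.8 10.45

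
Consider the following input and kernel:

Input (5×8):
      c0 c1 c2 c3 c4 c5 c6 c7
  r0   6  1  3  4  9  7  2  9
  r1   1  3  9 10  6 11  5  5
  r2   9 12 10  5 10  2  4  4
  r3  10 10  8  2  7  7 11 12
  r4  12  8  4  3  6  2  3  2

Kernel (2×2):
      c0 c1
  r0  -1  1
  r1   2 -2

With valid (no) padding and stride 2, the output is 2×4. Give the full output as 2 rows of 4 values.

-9 -1 -12 7
3 7 -8 -2

Output[0,0]: The receptive field on the input at this output position is [6 1 / 1 3]. Elementwise product with the kernel and sum: 6·-1 + 1·1 + 1·2 + 3·-2.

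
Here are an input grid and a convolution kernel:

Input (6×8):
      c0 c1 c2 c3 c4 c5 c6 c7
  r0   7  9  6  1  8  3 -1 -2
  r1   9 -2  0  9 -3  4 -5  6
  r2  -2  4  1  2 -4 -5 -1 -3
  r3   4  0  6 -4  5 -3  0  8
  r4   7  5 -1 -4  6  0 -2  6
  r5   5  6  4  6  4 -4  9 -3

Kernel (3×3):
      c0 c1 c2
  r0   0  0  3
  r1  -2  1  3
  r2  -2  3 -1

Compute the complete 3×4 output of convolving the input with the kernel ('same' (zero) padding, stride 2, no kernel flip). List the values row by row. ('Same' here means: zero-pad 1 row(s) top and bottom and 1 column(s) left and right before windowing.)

63 -14 -16 -42
16 48 15 16
31 -41 9 78

Output[0,0]: The receptive field on the zero-padded input at this output position is [0 0 0 / 0 7 9 / 0 9 -2]. Elementwise product with the kernel and sum: 0·3 + 0·-2 + 7·1 + 9·3 + 0·-2 + 9·3 + -2·-1.
Output[0,1]: The receptive field on the zero-padded input at this output position is [0 0 0 / 9 6 1 / -2 0 9]. Elementwise product with the kernel and sum: 0·3 + 9·-2 + 6·1 + 1·3 + -2·-2 + 0·3 + 9·-1.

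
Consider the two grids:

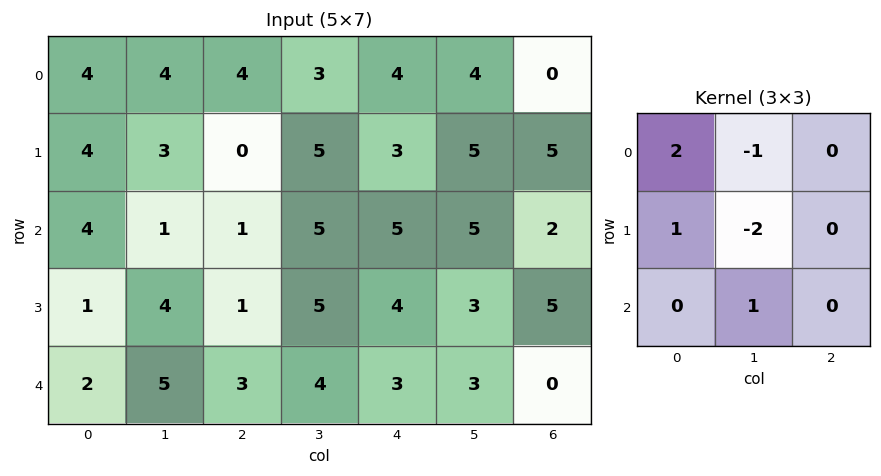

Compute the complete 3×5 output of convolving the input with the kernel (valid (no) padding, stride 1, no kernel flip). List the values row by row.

3 8 0 6 2
11 6 -9 6 -1
5 6 -8 5 6

Output[0,0]: The receptive field on the input at this output position is [4 4 4 / 4 3 0 / 4 1 1]. Elementwise product with the kernel and sum: 4·2 + 4·-1 + 4·1 + 3·-2 + 1·1.
Output[0,1]: The receptive field on the input at this output position is [4 4 3 / 3 0 5 / 1 1 5]. Elementwise product with the kernel and sum: 4·2 + 4·-1 + 3·1 + 0·-2 + 1·1.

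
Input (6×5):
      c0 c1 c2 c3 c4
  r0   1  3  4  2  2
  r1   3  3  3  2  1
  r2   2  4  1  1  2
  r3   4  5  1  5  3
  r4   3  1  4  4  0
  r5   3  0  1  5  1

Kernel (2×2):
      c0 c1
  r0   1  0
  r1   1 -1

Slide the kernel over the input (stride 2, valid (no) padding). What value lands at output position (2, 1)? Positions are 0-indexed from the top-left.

0

The receptive field on the input at this output position is [4 4 / 1 5]. Elementwise product with the kernel and sum: 4·1 + 1·1 + 5·-1.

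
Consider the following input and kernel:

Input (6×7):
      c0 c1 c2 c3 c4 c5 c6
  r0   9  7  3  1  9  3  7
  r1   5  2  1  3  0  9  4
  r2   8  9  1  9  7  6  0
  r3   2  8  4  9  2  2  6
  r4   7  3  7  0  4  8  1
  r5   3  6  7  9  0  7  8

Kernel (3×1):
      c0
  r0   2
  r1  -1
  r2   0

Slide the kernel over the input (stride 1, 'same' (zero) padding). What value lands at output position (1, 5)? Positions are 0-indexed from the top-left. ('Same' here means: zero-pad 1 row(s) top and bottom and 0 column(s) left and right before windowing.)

The receptive field on the zero-padded input at this output position is [3 / 9 / 6]. Elementwise product with the kernel and sum: 3·2 + 9·-1.

-3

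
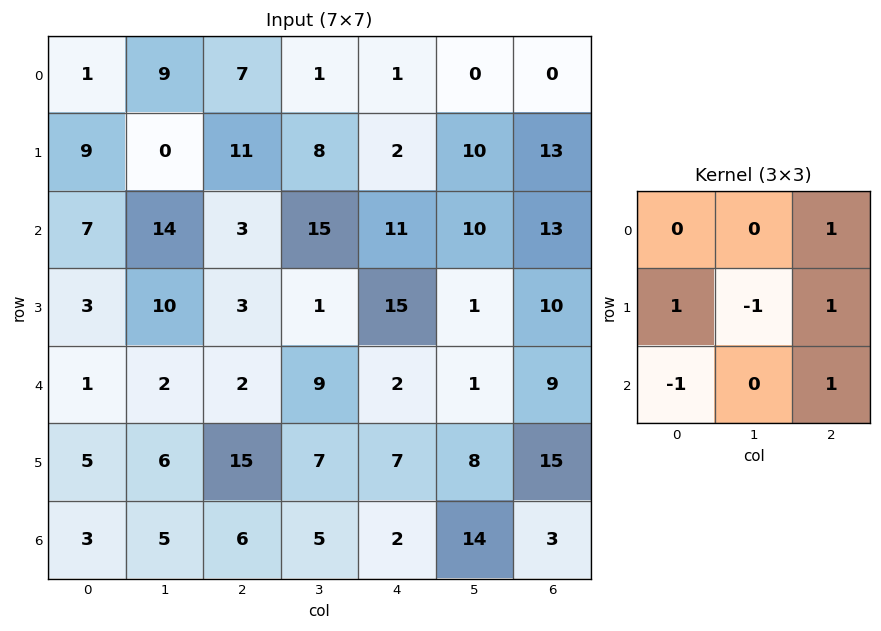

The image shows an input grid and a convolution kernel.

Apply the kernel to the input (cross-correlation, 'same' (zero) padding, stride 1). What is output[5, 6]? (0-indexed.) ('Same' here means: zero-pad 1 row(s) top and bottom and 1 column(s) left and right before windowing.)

-21

The receptive field on the zero-padded input at this output position is [1 9 0 / 8 15 0 / 14 3 0]. Elementwise product with the kernel and sum: 0·1 + 8·1 + 15·-1 + 0·1 + 14·-1 + 0·1.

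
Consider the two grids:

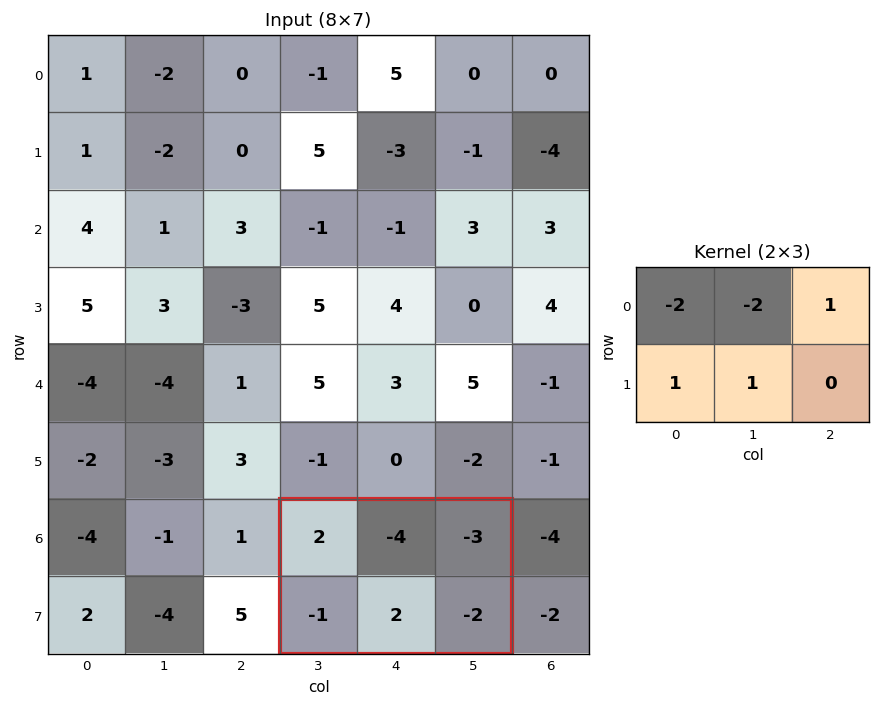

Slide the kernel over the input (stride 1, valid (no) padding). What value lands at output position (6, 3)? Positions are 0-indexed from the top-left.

The receptive field on the input at this output position is [2 -4 -3 / -1 2 -2]. Elementwise product with the kernel and sum: 2·-2 + -4·-2 + -3·1 + -1·1 + 2·1.

2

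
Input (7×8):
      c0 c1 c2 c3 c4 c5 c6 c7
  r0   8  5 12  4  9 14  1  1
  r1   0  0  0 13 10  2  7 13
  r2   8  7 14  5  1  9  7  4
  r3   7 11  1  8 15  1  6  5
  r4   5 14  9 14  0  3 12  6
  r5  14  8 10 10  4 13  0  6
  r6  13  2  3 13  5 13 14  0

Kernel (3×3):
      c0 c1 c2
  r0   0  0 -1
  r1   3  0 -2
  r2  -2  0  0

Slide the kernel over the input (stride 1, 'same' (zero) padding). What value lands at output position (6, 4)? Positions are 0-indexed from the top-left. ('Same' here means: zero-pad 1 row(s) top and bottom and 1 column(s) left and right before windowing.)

The receptive field on the zero-padded input at this output position is [10 4 13 / 13 5 13 / 0 0 0]. Elementwise product with the kernel and sum: 13·-1 + 13·3 + 13·-2 + 0·-2.

0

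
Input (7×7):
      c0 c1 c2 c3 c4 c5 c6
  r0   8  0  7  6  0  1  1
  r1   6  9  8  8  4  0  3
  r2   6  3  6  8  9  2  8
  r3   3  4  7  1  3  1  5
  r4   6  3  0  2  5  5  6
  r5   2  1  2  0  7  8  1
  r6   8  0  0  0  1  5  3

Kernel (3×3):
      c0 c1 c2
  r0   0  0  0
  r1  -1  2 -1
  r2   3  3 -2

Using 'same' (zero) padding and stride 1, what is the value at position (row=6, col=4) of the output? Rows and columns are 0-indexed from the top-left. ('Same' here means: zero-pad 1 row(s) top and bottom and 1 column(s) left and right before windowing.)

The receptive field on the zero-padded input at this output position is [0 7 8 / 0 1 5 / 0 0 0]. Elementwise product with the kernel and sum: 0·-1 + 1·2 + 5·-1 + 0·3 + 0·3 + 0·-2.

-3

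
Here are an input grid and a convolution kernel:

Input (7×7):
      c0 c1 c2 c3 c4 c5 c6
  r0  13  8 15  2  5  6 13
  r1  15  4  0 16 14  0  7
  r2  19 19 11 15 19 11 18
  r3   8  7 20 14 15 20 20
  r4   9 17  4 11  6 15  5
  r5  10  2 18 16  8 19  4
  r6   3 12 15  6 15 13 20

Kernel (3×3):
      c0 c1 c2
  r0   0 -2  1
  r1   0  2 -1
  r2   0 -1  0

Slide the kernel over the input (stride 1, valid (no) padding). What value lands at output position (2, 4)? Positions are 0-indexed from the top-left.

1

The receptive field on the input at this output position is [19 11 18 / 15 20 20 / 6 15 5]. Elementwise product with the kernel and sum: 11·-2 + 18·1 + 20·2 + 20·-1 + 15·-1.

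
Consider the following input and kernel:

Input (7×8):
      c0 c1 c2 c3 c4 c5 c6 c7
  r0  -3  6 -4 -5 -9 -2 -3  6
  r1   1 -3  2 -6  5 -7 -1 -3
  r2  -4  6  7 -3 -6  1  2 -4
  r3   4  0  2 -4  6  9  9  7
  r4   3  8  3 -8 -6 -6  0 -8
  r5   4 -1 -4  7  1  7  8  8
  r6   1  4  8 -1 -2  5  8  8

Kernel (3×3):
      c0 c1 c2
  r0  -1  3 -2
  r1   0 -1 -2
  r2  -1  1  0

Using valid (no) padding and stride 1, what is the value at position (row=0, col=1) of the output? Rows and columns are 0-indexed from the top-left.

The receptive field on the input at this output position is [6 -4 -5 / -3 2 -6 / 6 7 -3]. Elementwise product with the kernel and sum: 6·-1 + -4·3 + -5·-2 + 2·-1 + -6·-2 + 6·-1 + 7·1.

3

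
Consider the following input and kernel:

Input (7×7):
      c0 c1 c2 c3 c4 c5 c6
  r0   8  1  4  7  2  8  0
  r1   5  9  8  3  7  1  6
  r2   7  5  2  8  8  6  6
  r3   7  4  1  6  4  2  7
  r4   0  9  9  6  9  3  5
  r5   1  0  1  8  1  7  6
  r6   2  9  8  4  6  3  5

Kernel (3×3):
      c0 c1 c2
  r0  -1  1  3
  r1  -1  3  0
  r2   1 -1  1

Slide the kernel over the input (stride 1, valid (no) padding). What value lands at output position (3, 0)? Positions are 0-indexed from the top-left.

29

The receptive field on the input at this output position is [7 4 1 / 0 9 9 / 1 0 1]. Elementwise product with the kernel and sum: 7·-1 + 4·1 + 1·3 + 0·-1 + 9·3 + 1·1 + 0·-1 + 1·1.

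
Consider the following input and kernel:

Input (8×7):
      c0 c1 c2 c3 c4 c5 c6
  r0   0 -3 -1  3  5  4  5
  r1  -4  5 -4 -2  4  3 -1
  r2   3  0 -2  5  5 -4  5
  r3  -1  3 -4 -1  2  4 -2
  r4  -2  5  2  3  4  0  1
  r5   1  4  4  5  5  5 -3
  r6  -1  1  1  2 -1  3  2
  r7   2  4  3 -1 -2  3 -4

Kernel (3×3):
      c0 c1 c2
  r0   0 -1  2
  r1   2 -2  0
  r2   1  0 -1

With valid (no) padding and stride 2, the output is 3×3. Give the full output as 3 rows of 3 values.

Output[0,0]: The receptive field on the input at this output position is [0 -3 -1 / -4 5 -4 / 3 0 -2]. Elementwise product with the kernel and sum: -3·-1 + -1·2 + -4·2 + 5·-2 + 3·1 + -2·-1.
Output[0,1]: The receptive field on the input at this output position is [-1 3 5 / -4 -2 4 / -2 5 5]. Elementwise product with the kernel and sum: 3·-1 + 5·2 + -4·2 + -2·-2 + -2·1 + 5·-1.

-12 -4 8
-16 -3 13
-9 5 -1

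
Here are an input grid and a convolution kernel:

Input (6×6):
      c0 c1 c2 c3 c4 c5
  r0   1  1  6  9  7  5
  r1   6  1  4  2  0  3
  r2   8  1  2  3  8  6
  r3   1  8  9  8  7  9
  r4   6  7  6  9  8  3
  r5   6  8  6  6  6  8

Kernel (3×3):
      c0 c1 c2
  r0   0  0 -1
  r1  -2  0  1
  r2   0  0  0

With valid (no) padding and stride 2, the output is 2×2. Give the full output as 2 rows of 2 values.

Output[0,0]: The receptive field on the input at this output position is [1 1 6 / 6 1 4 / 8 1 2]. Elementwise product with the kernel and sum: 6·-1 + 6·-2 + 4·1.

-14 -15
5 -19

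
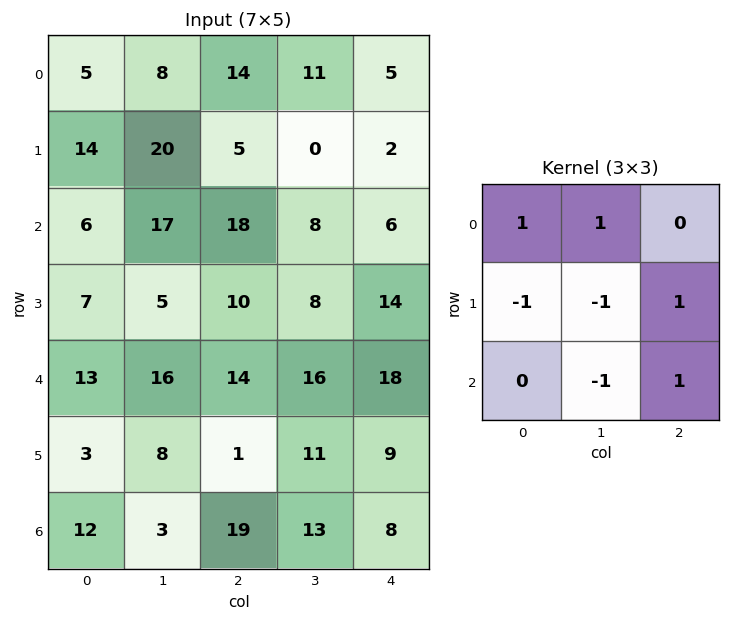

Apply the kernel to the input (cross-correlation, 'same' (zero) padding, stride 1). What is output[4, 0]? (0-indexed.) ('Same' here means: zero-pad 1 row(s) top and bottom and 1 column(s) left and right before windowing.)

The receptive field on the zero-padded input at this output position is [0 7 5 / 0 13 16 / 0 3 8]. Elementwise product with the kernel and sum: 0·1 + 7·1 + 0·-1 + 13·-1 + 16·1 + 3·-1 + 8·1.

15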